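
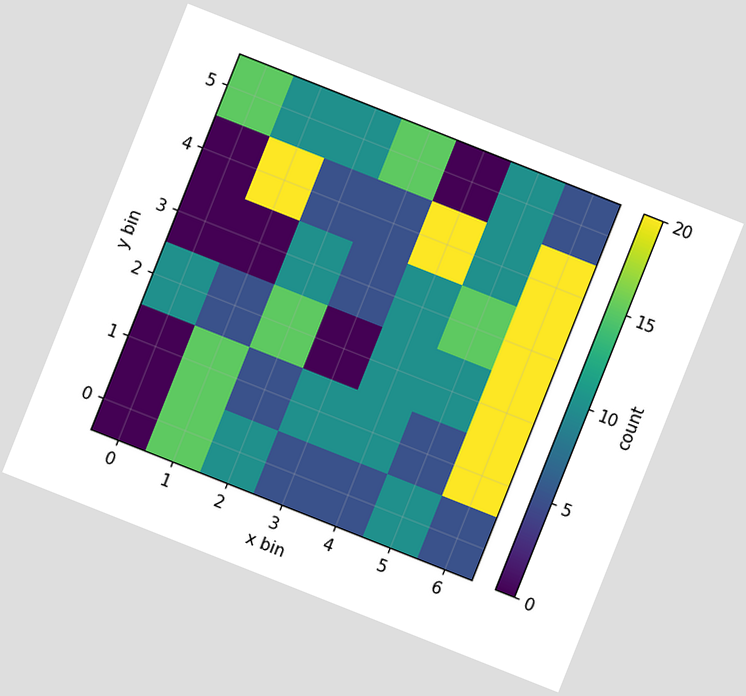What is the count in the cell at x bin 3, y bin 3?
5

The chart is tilted about 22° clockwise. Matching the cell (3, 3) against the colorbar gives 5.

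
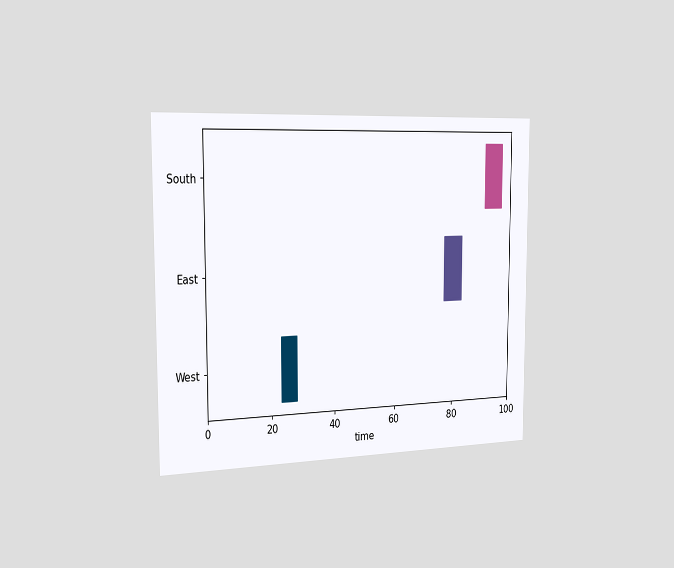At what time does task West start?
23

The chart is viewed slightly from the left. The West bar begins at t=23.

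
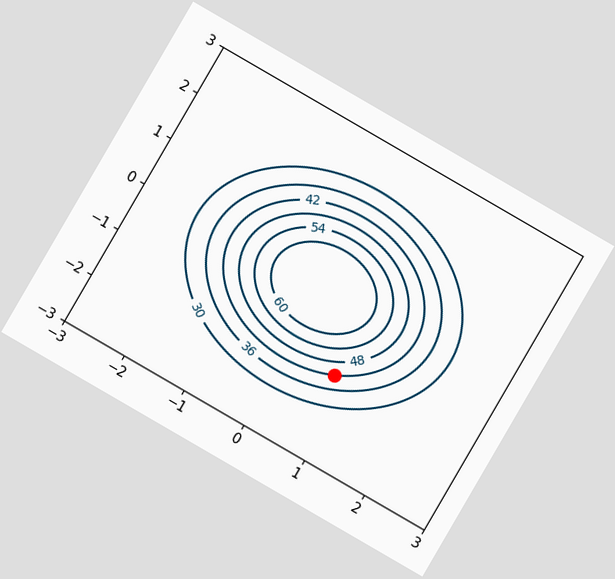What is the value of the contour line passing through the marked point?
42

The chart is tilted about 30° clockwise. The marked point sits on the contour labelled 42.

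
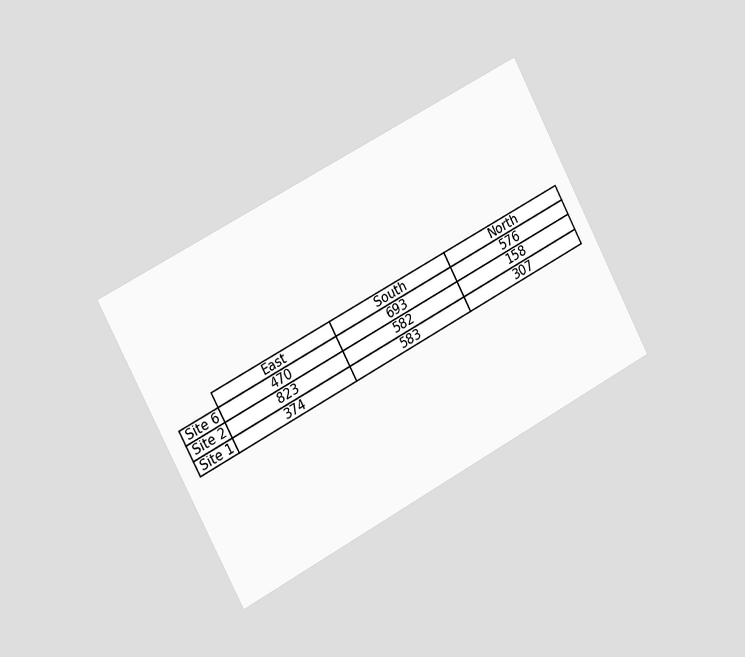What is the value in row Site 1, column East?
The chart is tilted about 28° counter-clockwise and viewed slightly from the left. The (Site 1, East) cell reads 374.

374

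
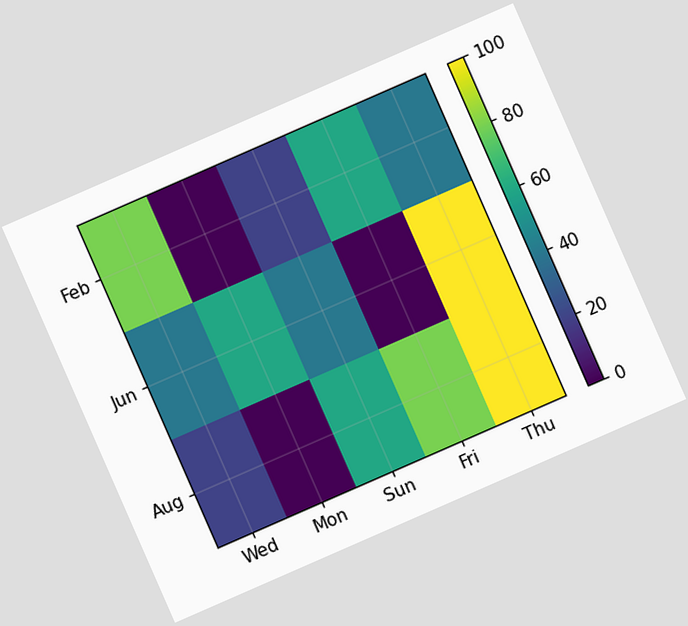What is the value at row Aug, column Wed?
The chart is tilted about 24° counter-clockwise. Matching cell (Aug, Wed) against the colorbar gives 20.

20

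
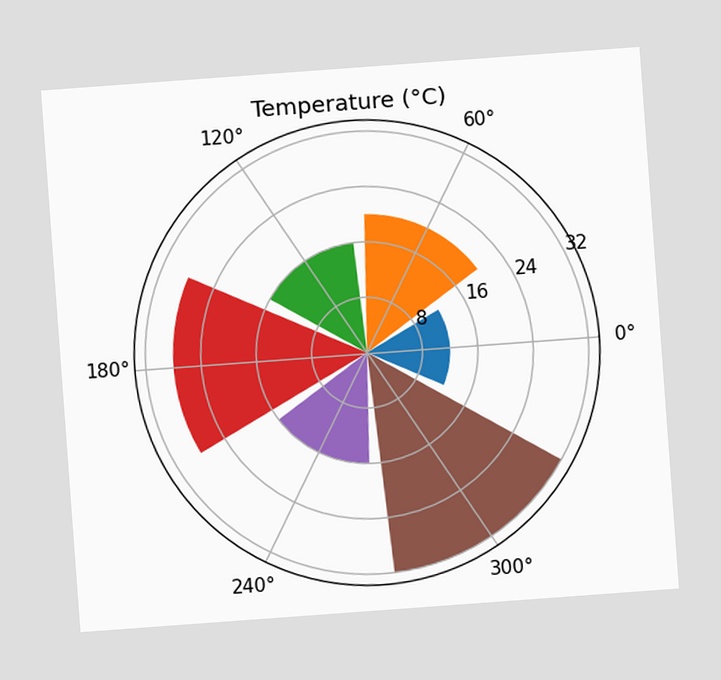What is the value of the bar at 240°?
The chart is tilted about 4° counter-clockwise. The bar at 240° reaches 16°C on the radial axis.

16°C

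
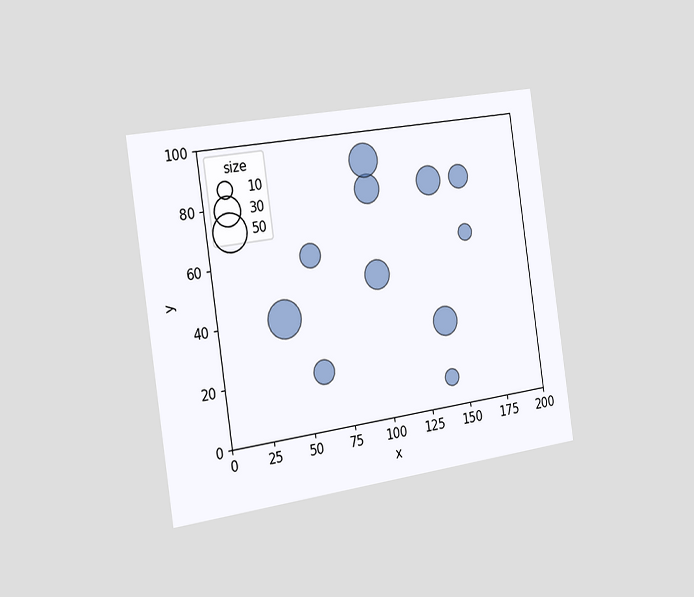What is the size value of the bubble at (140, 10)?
The chart is tilted about 8° counter-clockwise and viewed slightly from the left. Matching the bubble at (140, 10) against the size legend gives 10.

10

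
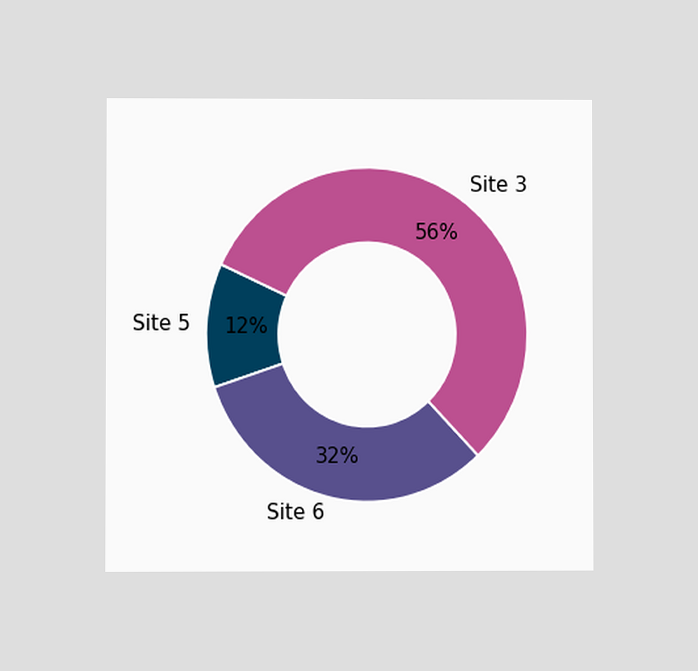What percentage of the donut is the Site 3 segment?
56%

The chart is viewed at a slight angle. The Site 3 segment takes up 56% of the ring.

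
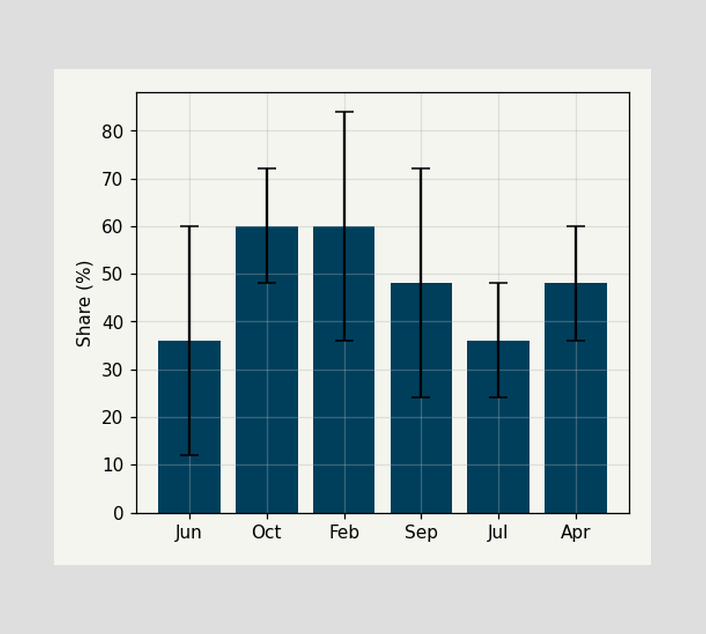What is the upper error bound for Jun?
60%

The Jun bar's upper whisker reaches 60%.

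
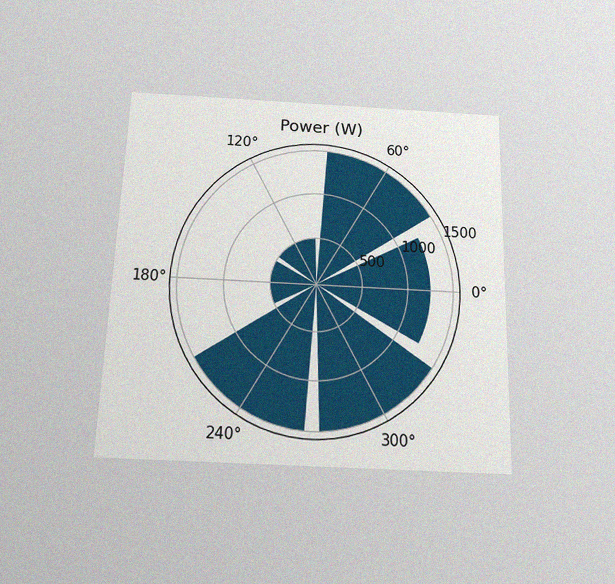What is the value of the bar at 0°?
The chart is viewed slightly from below, with some photo noise. The bar at 0° reaches 1250W on the radial axis.

1250W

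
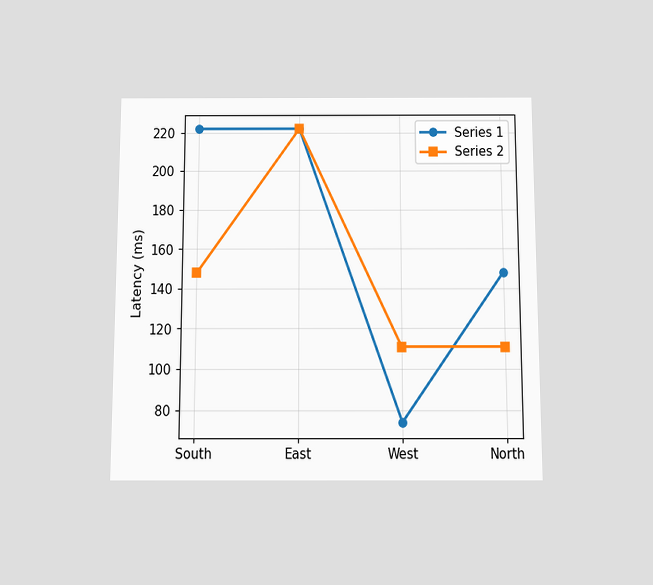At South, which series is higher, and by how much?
Series 1, by 74ms

The chart is viewed slightly from below. At South, Series 1 sits above the other line by 74ms.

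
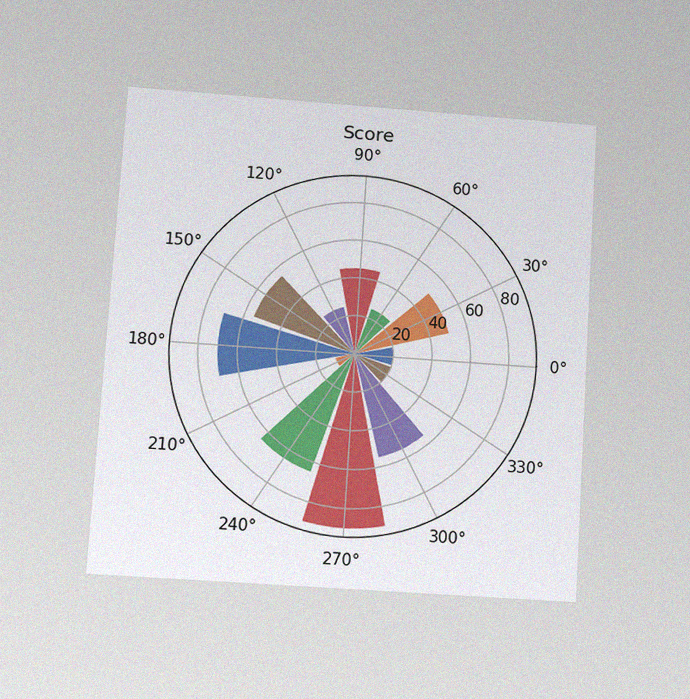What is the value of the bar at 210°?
The chart is tilted about 4° clockwise and viewed at a slight angle, with some photo noise. The bar at 210° reaches 10 on the radial axis.

10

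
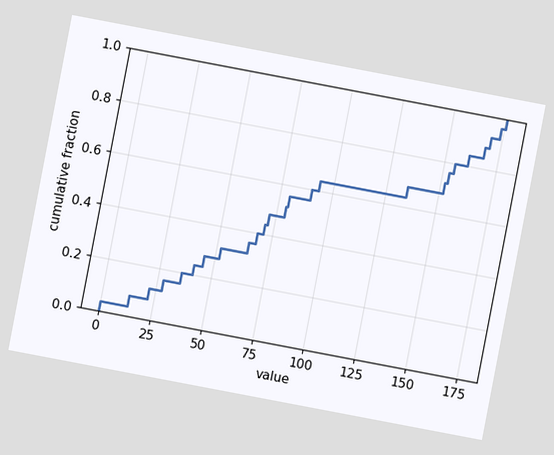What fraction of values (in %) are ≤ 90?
The chart is tilted about 11° clockwise. At x=90 the ECDF step is at 60%.

60%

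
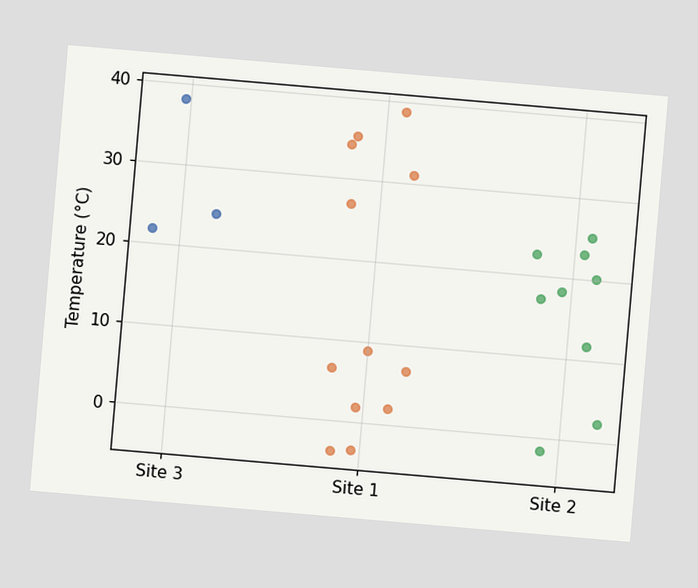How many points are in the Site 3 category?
The chart is tilted about 5° clockwise. Counting the markers in the Site 3 column gives 3.

3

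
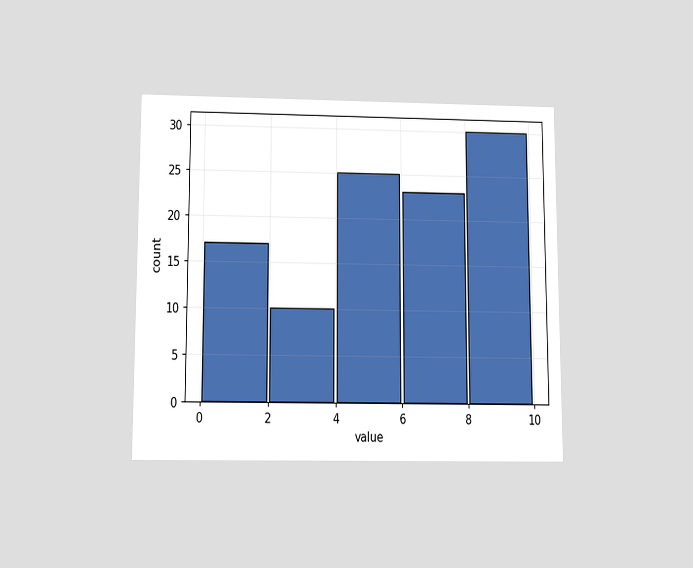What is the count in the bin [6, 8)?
The chart is viewed slightly from below. The [6, 8) bin has height 23.

23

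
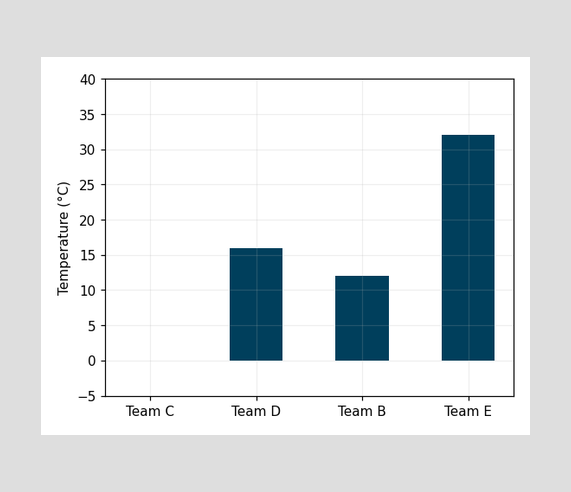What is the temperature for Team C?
0°C

Reading along the chart's y-axis, the Team C bar reaches 0°C.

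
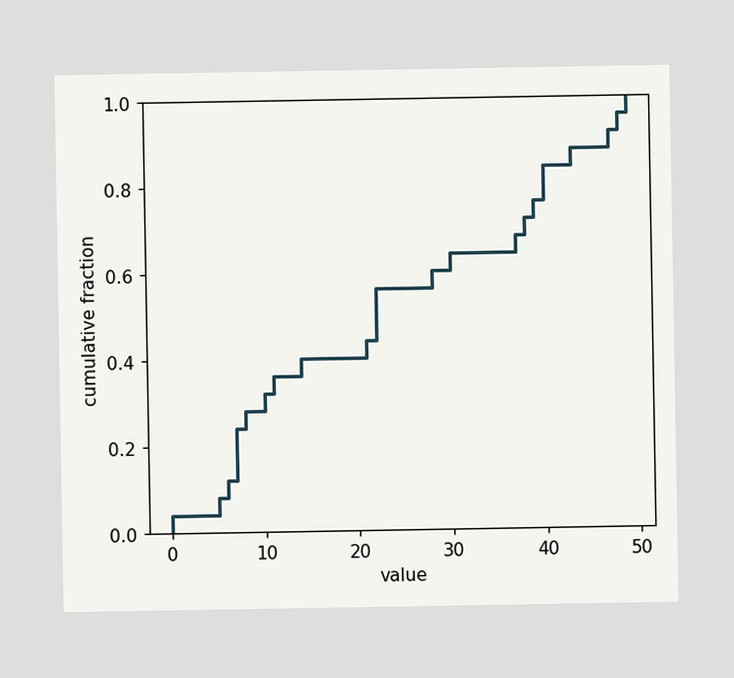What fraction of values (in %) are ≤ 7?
24%

At x=7 the ECDF step is at 24%.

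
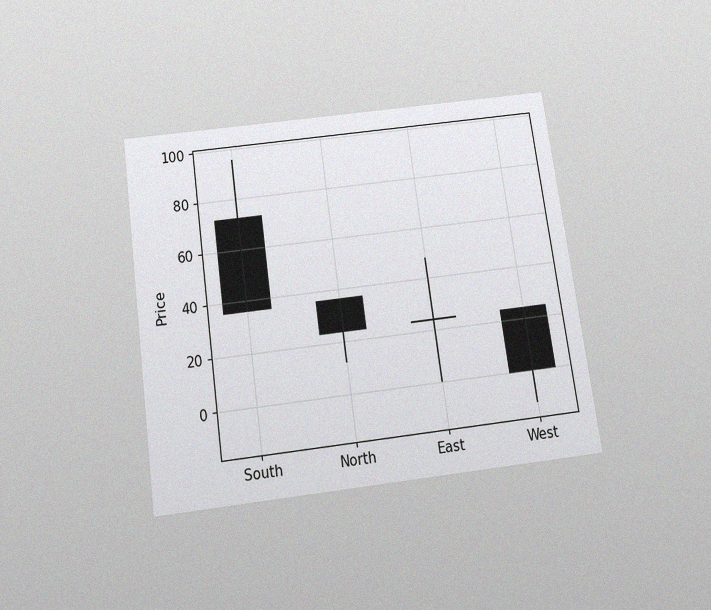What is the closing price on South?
36

The chart is tilted about 8° counter-clockwise and viewed slightly from below, with some photo noise. The South candle closes at 36.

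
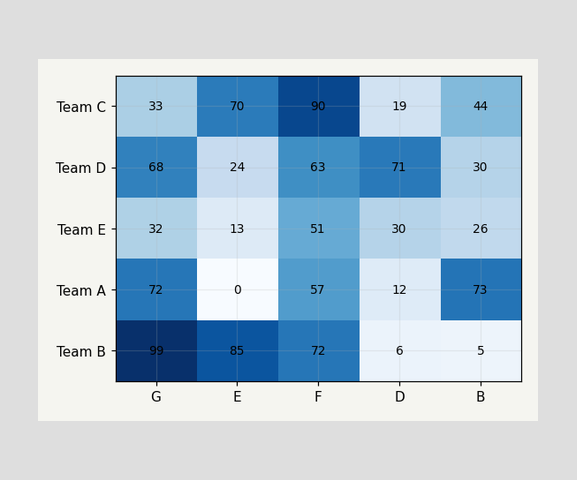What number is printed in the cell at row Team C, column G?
33

The (Team C, G) cell reads 33.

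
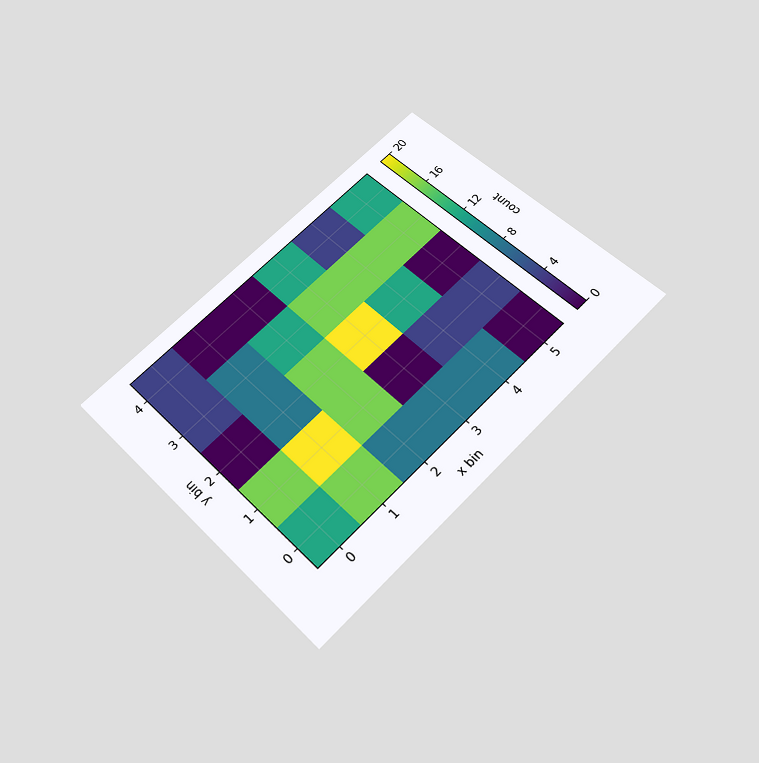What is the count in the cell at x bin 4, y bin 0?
The chart is tilted about 45° counter-clockwise and viewed slightly from below. Matching the cell (4, 0) against the colorbar gives 8.

8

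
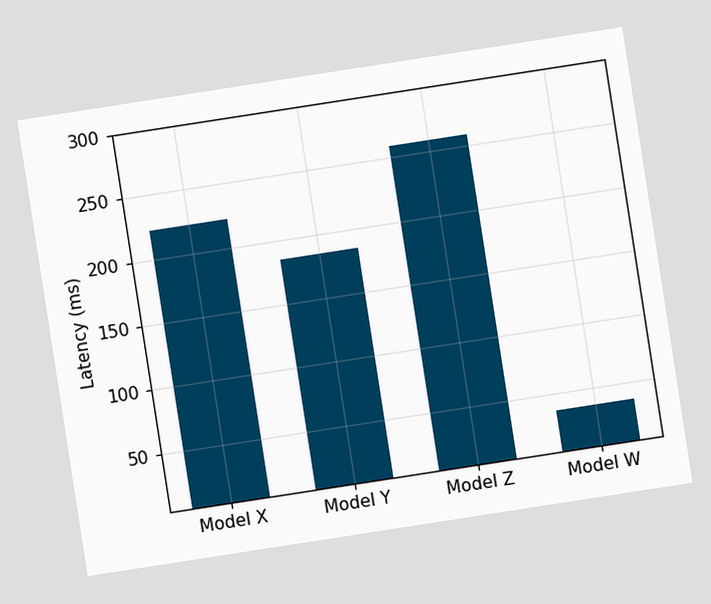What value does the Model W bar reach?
The chart is tilted about 9° counter-clockwise. Reading along the chart's y-axis, the Model W bar reaches 37ms.

37ms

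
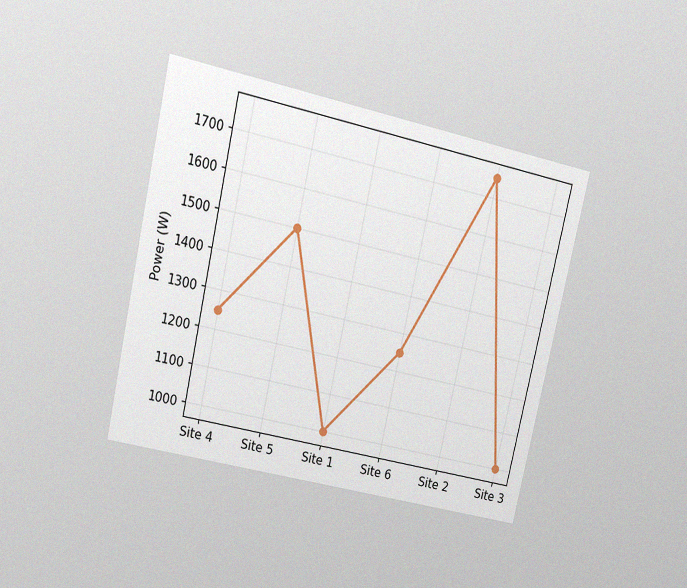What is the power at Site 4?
The chart is tilted about 13° clockwise and viewed at a slight angle, with some photo noise. At Site 4, the line is at 1250W.

1250W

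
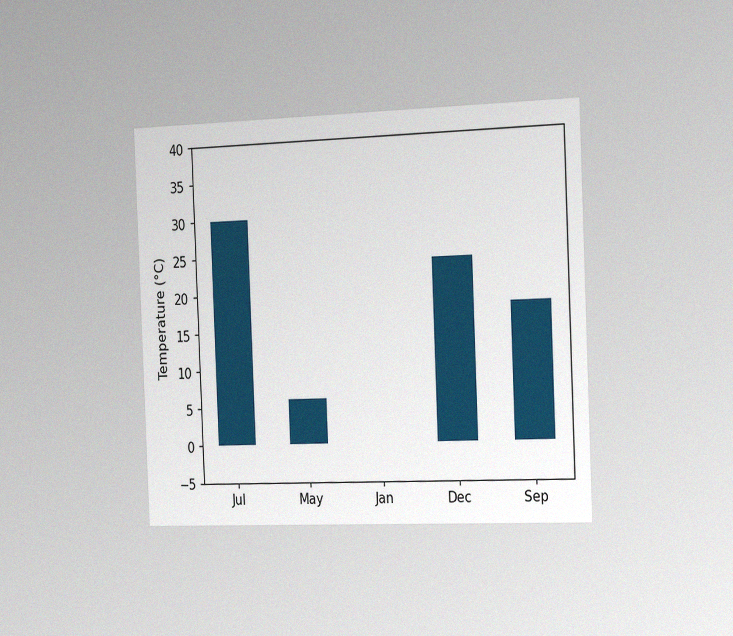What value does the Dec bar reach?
The chart is tilted about 2° counter-clockwise and viewed slightly from the right, with some photo noise. Reading along the chart's y-axis, the Dec bar reaches 24°C.

24°C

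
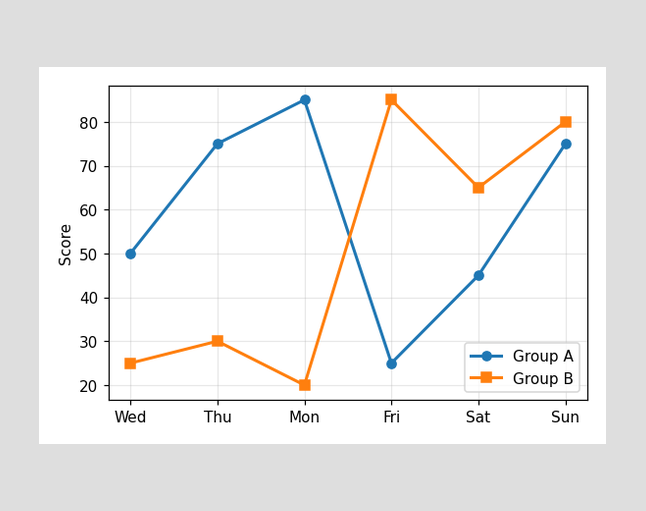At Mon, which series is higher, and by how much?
Group A, by 65

At Mon, Group A sits above the other line by 65.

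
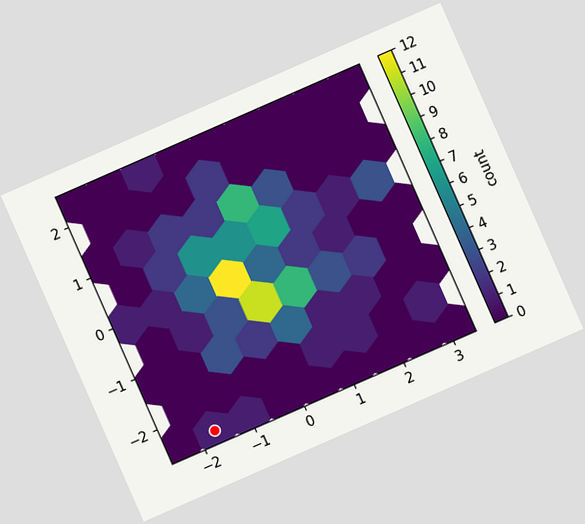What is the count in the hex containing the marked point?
1

The chart is tilted about 24° counter-clockwise. The marked hex reads 1 on the colorbar.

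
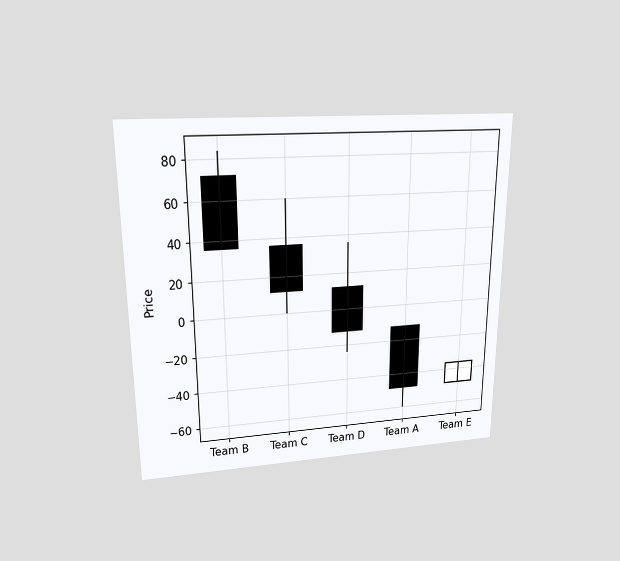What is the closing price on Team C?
The chart is viewed slightly from above. The Team C candle closes at 12.

12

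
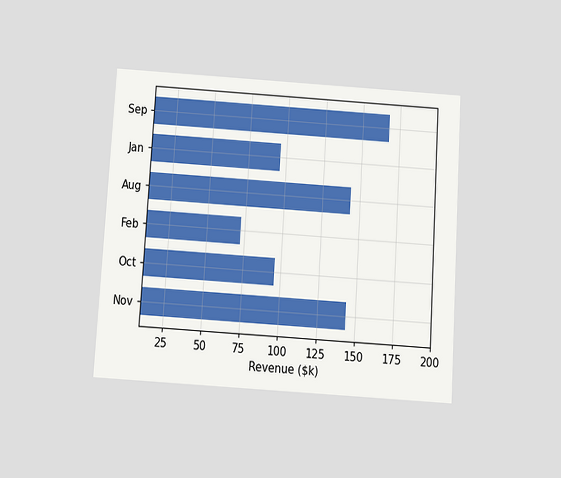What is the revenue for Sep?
$168k

The chart is tilted about 4° clockwise and viewed slightly from below. Reading along the chart's x-axis, the Sep bar reaches $168k.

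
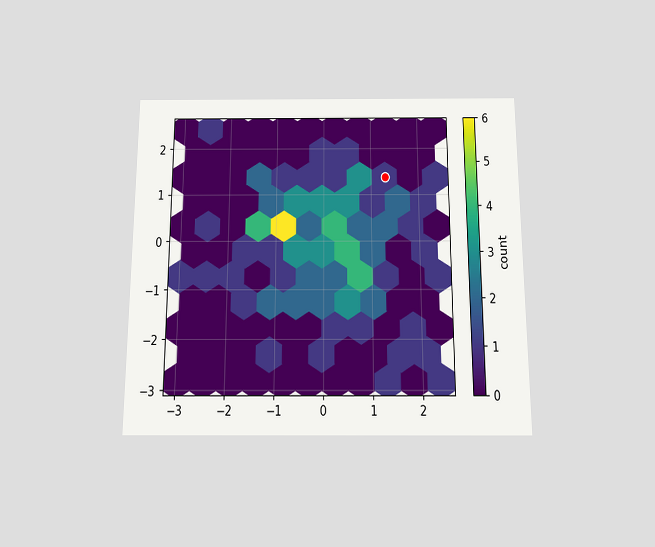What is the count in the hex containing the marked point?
The chart is viewed slightly from below. The marked hex reads 1 on the colorbar.

1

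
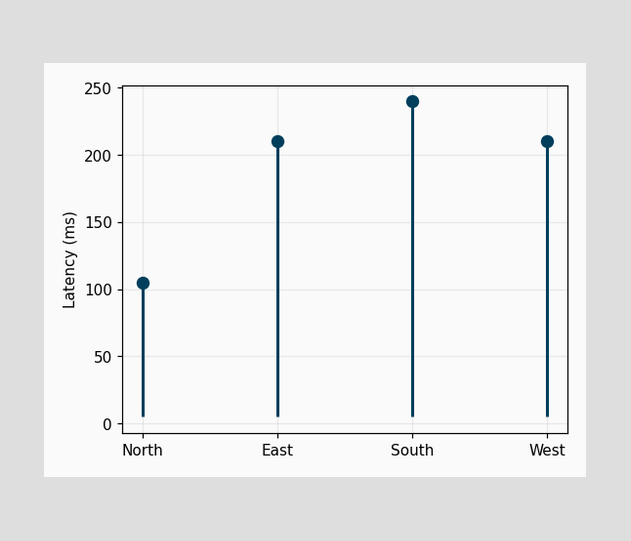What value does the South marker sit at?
240ms

The South marker sits at 240ms.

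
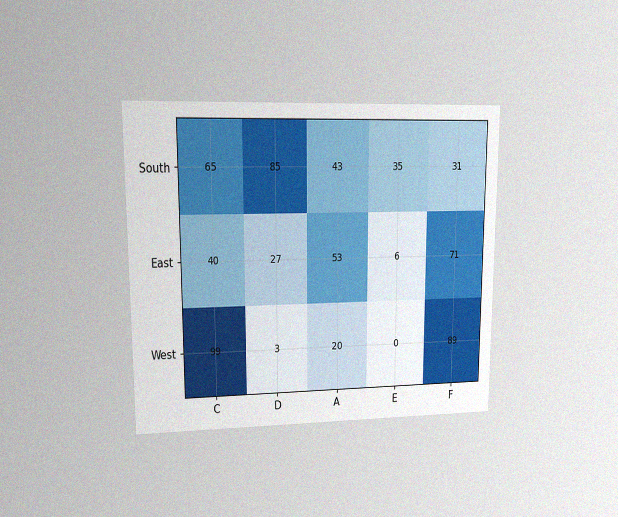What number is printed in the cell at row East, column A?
The chart is viewed at a slight angle, with some photo noise. The (East, A) cell reads 53.

53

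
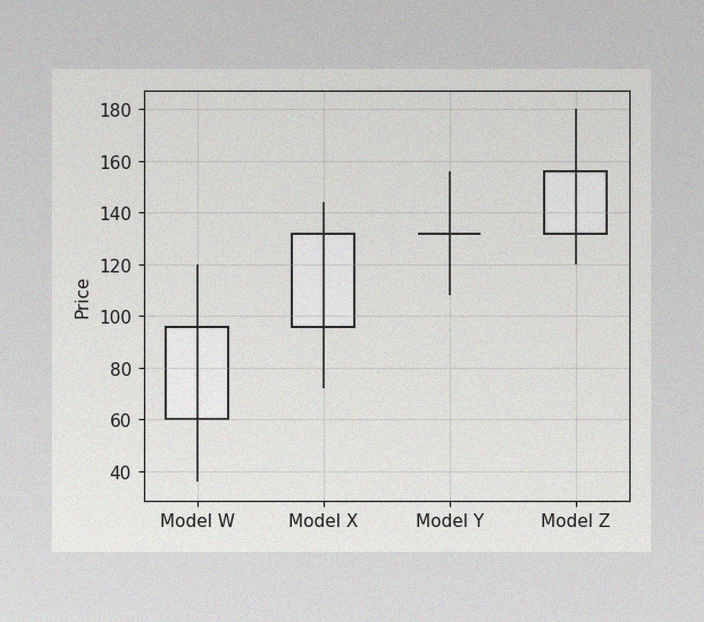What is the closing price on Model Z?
156

The image has some photo noise and uneven lighting. The Model Z candle closes at 156.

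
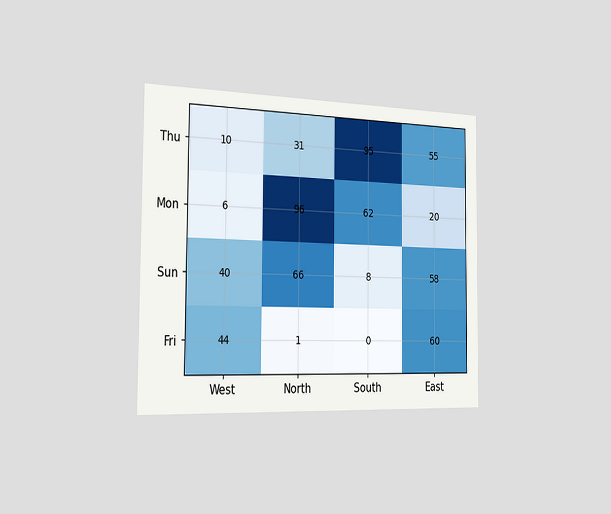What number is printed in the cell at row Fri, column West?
44

The chart is viewed slightly from the left. The (Fri, West) cell reads 44.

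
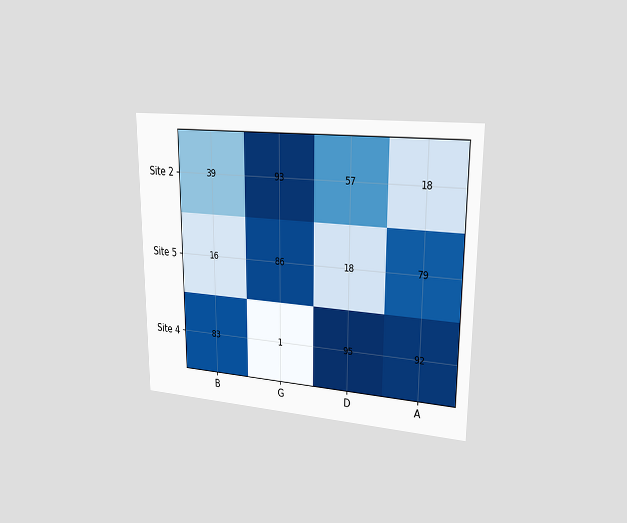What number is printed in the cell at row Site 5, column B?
The chart is viewed slightly from the right. The (Site 5, B) cell reads 16.

16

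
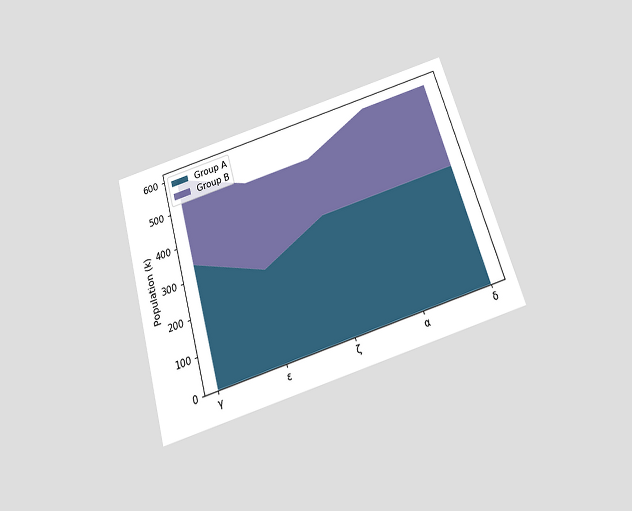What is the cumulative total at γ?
595k

The chart is tilted about 16° counter-clockwise and viewed slightly from below. The stacked total at γ reaches 595k.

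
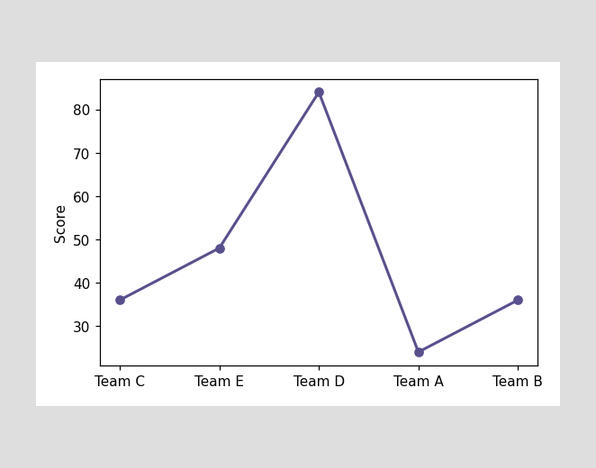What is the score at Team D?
84

At Team D, the line is at 84.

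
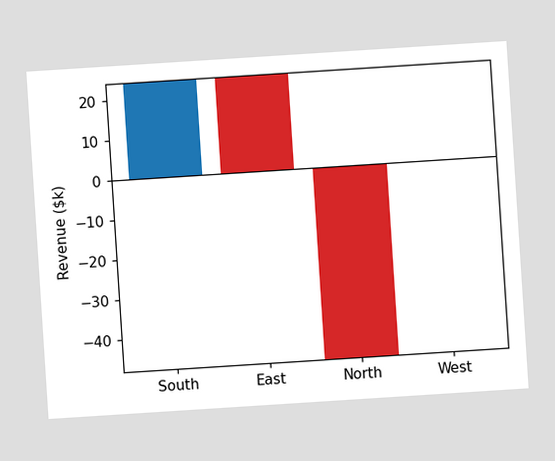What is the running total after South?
$24k

The chart is tilted about 4° counter-clockwise. After South the running total reaches $24k.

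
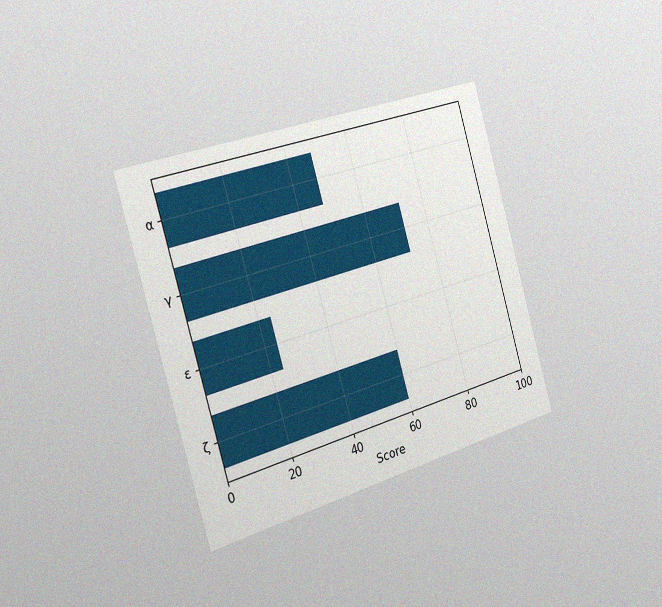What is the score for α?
The chart is tilted about 16° counter-clockwise and viewed slightly from the left, with some photo noise. Reading along the chart's x-axis, the α bar reaches 48.

48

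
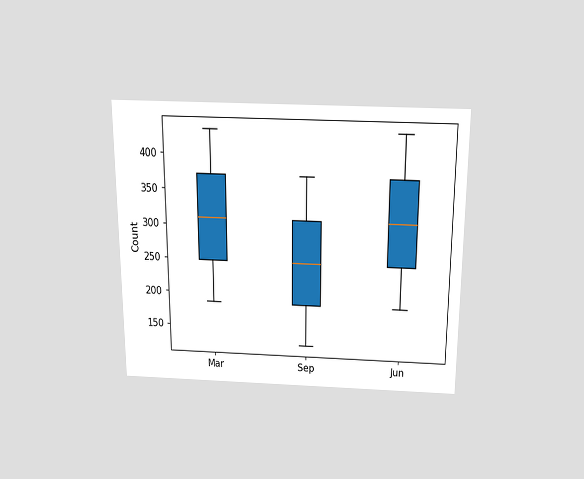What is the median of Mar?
310

The chart is viewed slightly from above. The median line in the Mar box sits at 310.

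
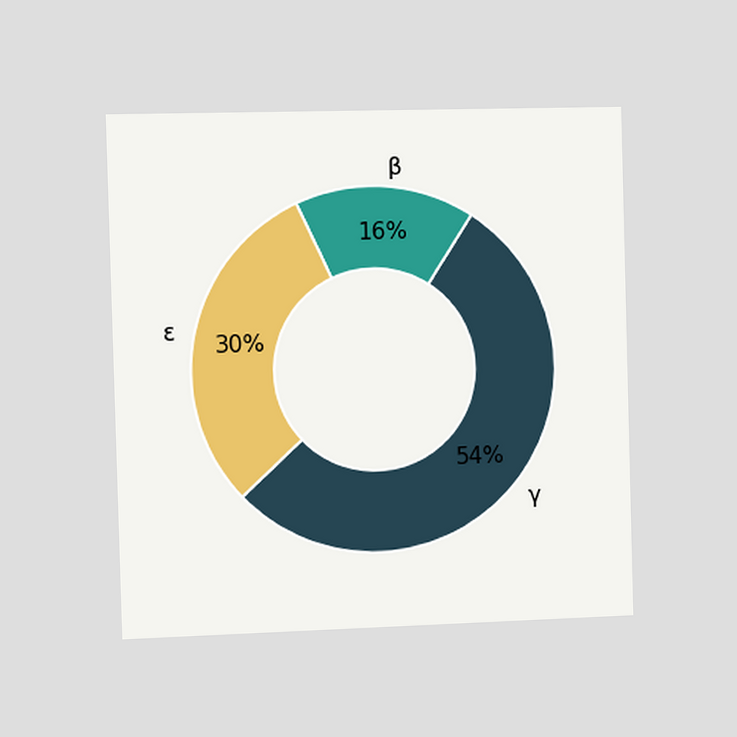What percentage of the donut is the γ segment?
The chart is viewed slightly from the left. The γ segment takes up 54% of the ring.

54%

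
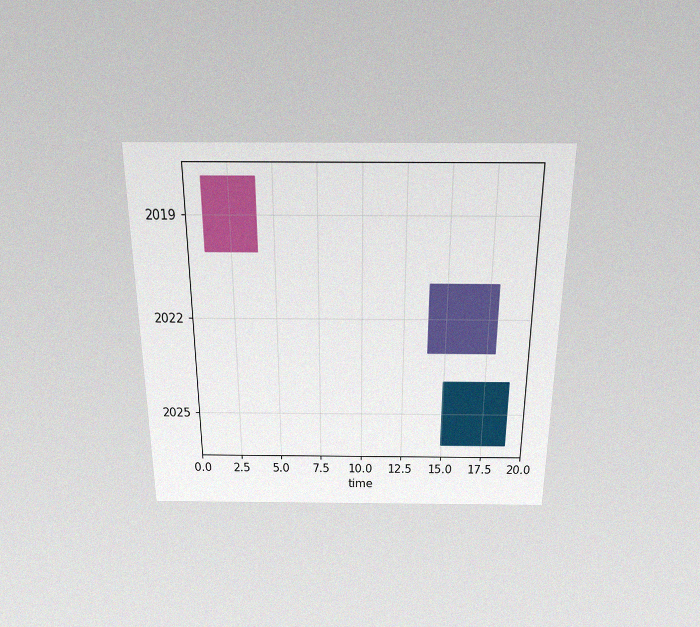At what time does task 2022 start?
14

The chart is viewed slightly from above, with some photo noise. The 2022 bar begins at t=14.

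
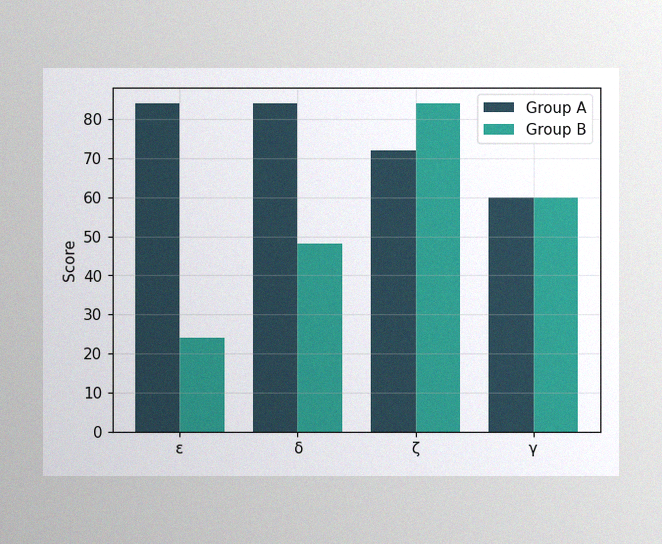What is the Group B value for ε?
24

The image has some photo noise and uneven lighting. The Group B bar at ε reaches 24 on the y-axis.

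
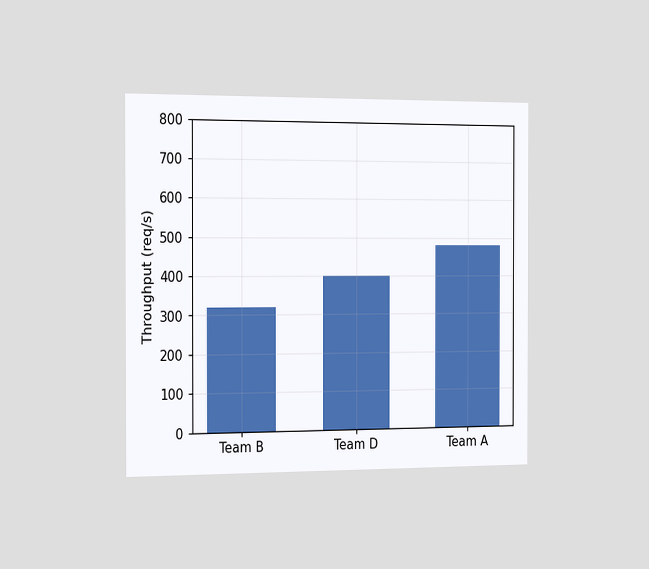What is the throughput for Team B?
The chart is viewed slightly from the left. Reading along the chart's y-axis, the Team B bar reaches 320req/s.

320req/s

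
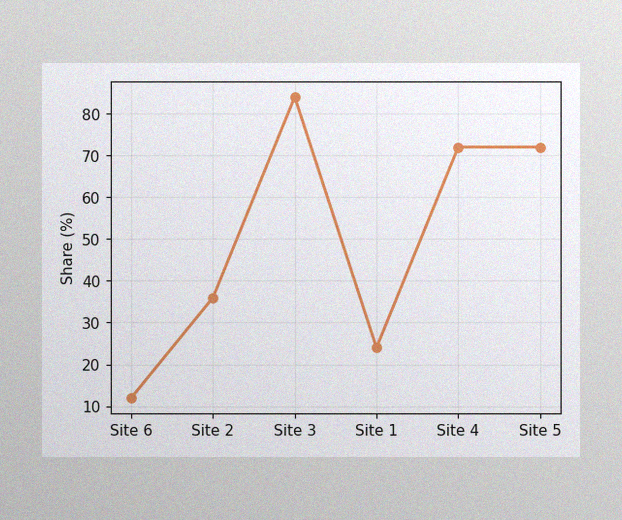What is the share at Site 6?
The image has some photo noise and uneven lighting. At Site 6, the line is at 12%.

12%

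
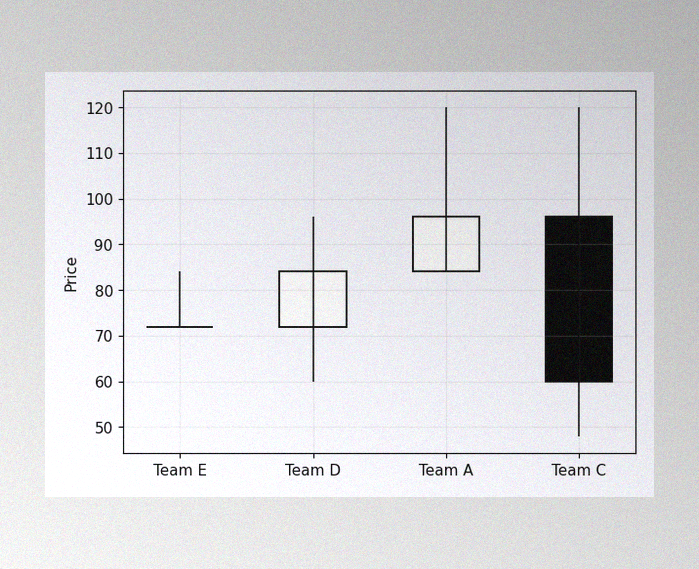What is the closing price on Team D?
84

The image has some photo noise and uneven lighting. The Team D candle closes at 84.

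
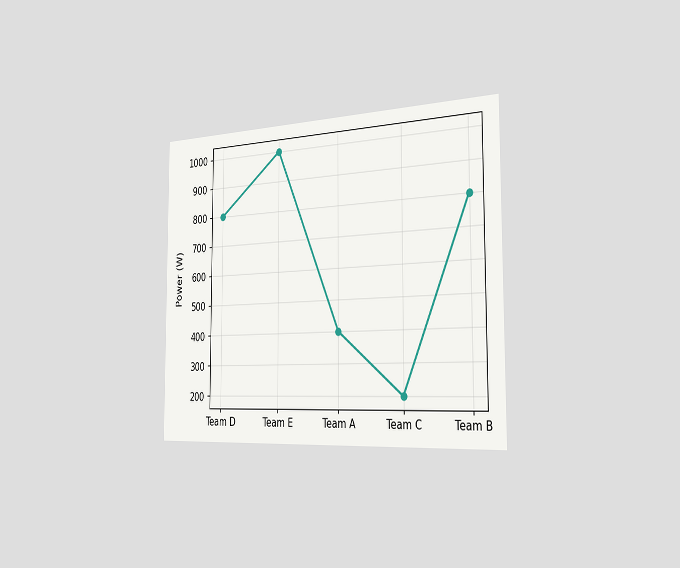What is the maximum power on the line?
The chart is viewed slightly from the right. The highest point is at Team E, and reading across to the y-axis gives 1000W.

1000W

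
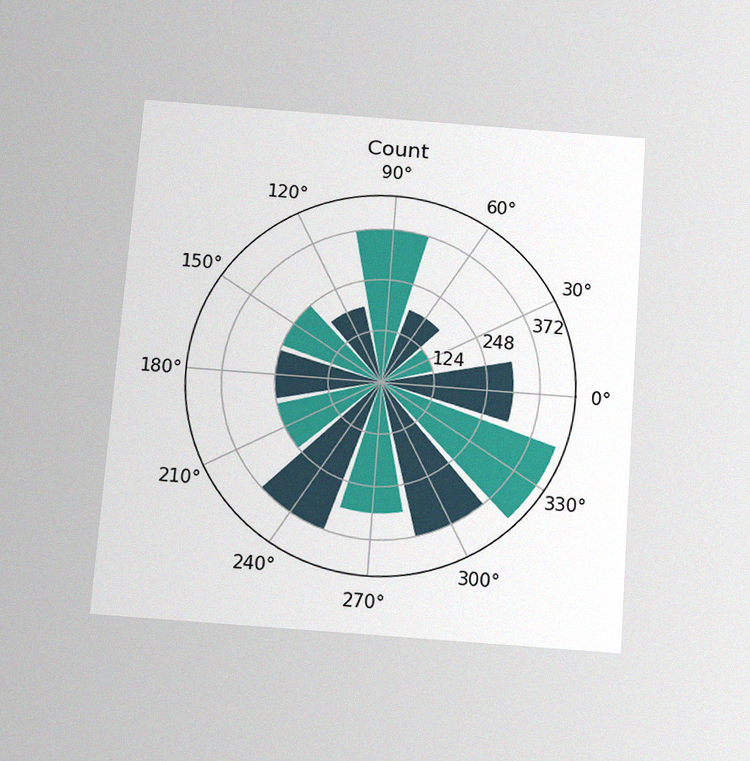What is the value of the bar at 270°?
The chart is tilted about 4° clockwise and viewed slightly from below, with some photo noise. The bar at 270° reaches 310 on the radial axis.

310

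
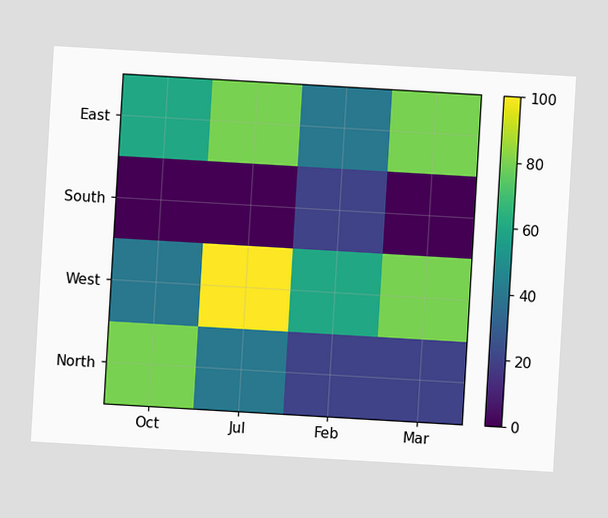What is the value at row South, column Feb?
The chart is tilted about 3° clockwise. Matching cell (South, Feb) against the colorbar gives 20.

20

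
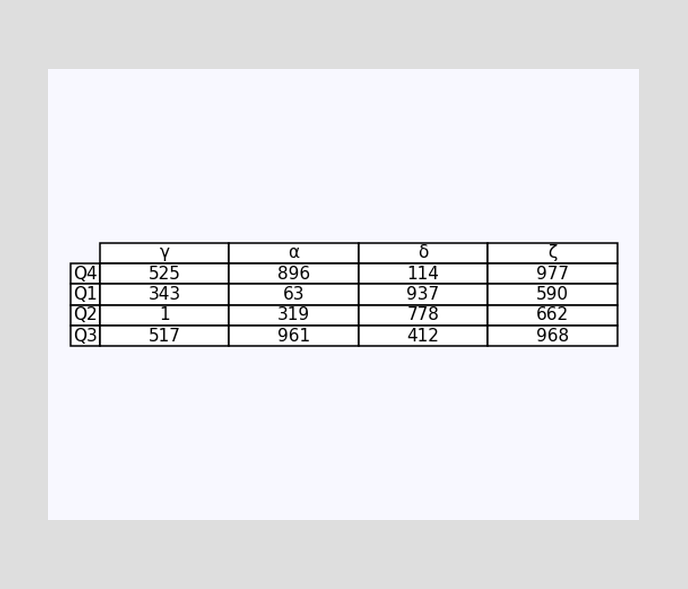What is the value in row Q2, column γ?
The (Q2, γ) cell reads 1.

1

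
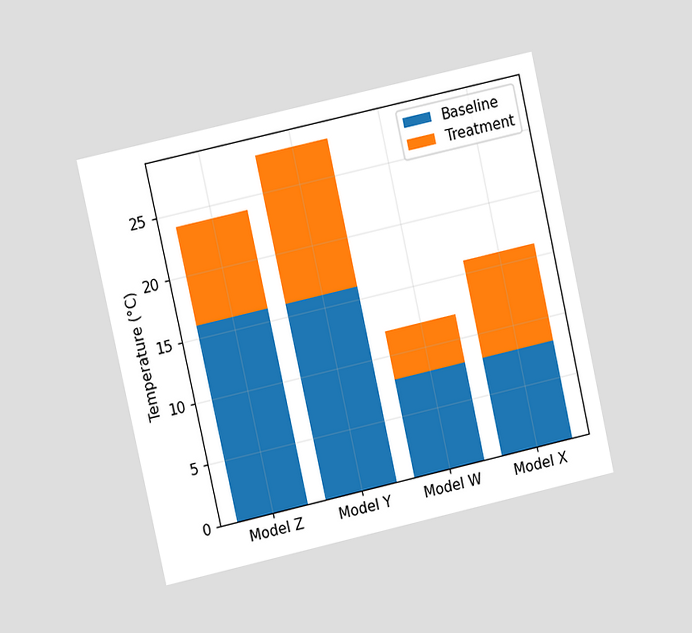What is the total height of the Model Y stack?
The chart is tilted about 13° counter-clockwise and viewed at a slight angle. The Model Y stack's top reaches 28°C on the y-axis.

28°C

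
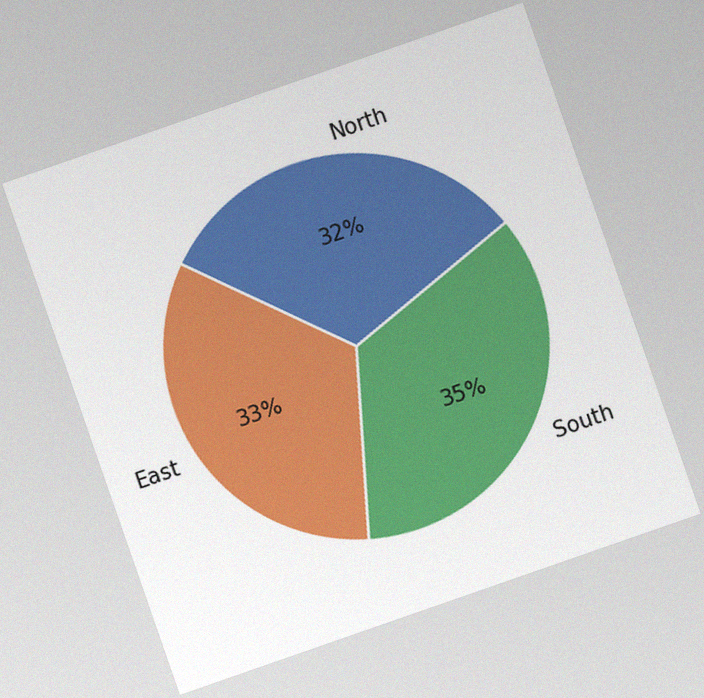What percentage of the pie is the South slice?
The chart is tilted about 19° counter-clockwise, with some photo noise. The South slice takes up 35% of the pie.

35%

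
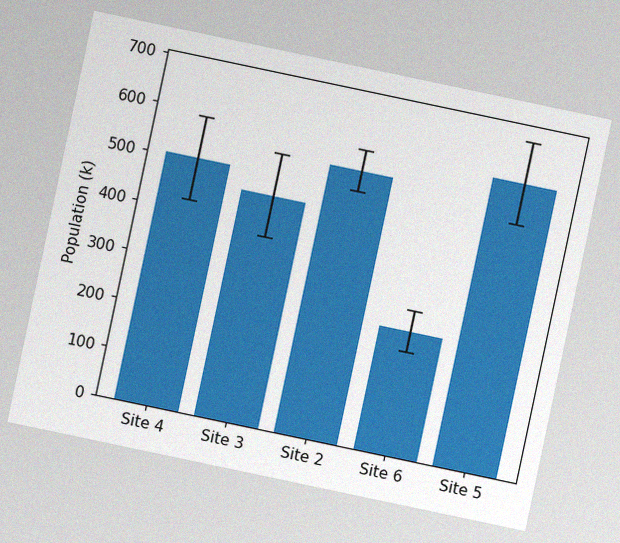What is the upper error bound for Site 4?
588k

The chart is tilted about 12° clockwise, with some photo noise. The Site 4 bar's upper whisker reaches 588k.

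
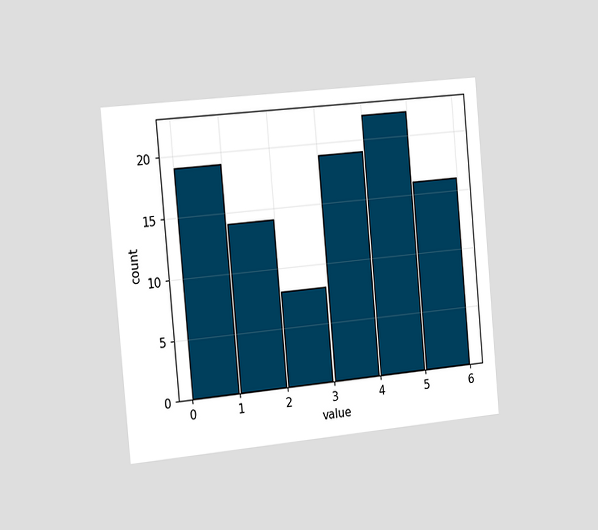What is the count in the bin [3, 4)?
19

The chart is tilted about 5° counter-clockwise and viewed slightly from the left. The [3, 4) bin has height 19.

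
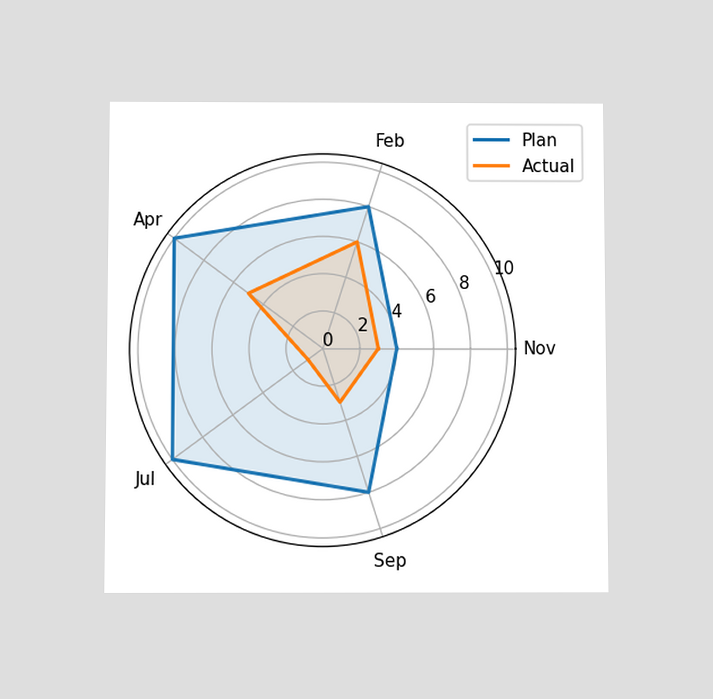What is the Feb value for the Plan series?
The chart is viewed slightly from below. On the Feb axis, Plan reaches 8.

8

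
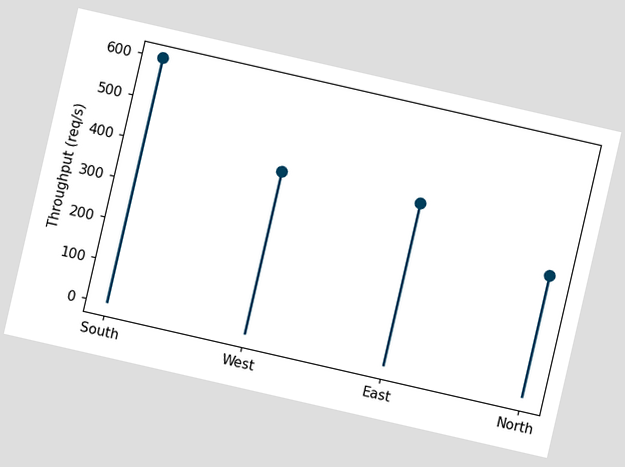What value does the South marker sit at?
600req/s

The chart is tilted about 13° clockwise. The South marker sits at 600req/s.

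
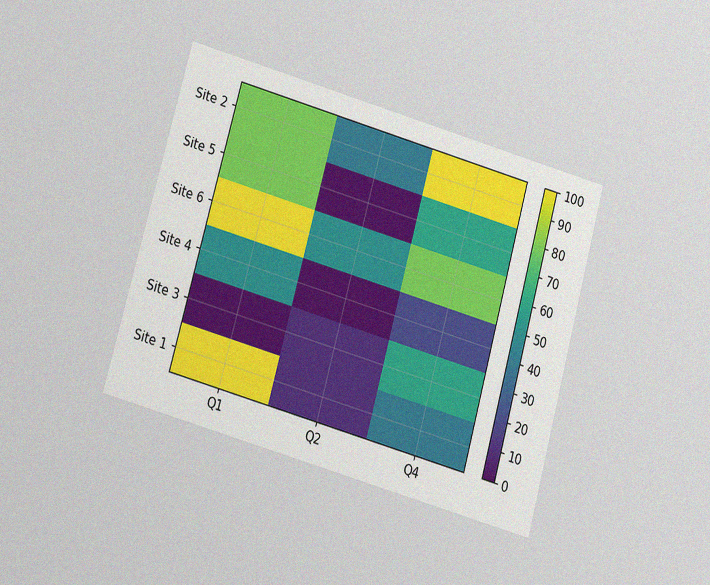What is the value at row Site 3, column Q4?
60

The chart is tilted about 16° clockwise and viewed at a slight angle, with some photo noise. Matching cell (Site 3, Q4) against the colorbar gives 60.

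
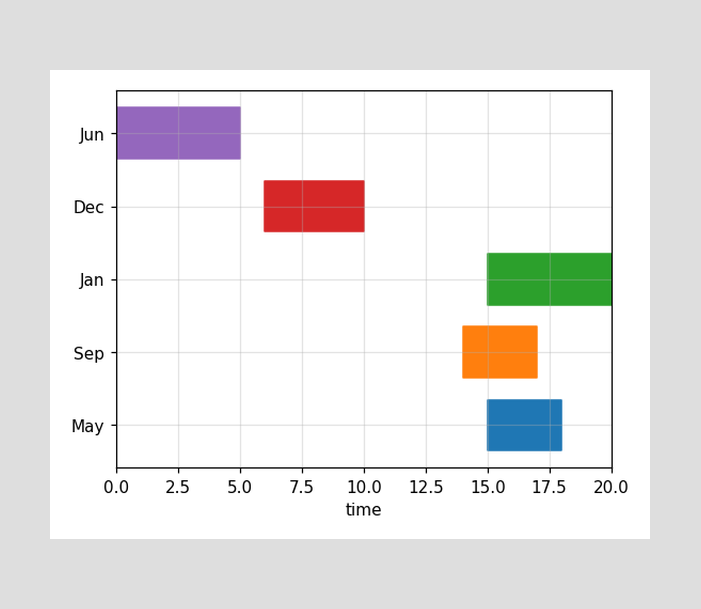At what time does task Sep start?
The Sep bar begins at t=14.

14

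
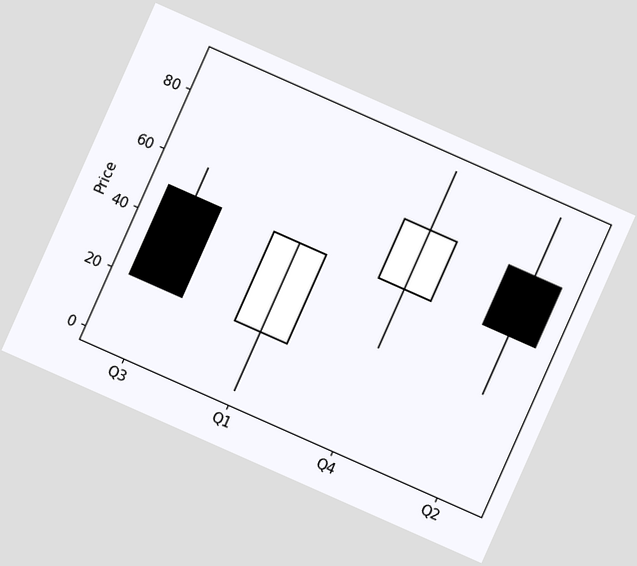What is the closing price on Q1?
50

The chart is tilted about 24° clockwise. The Q1 candle closes at 50.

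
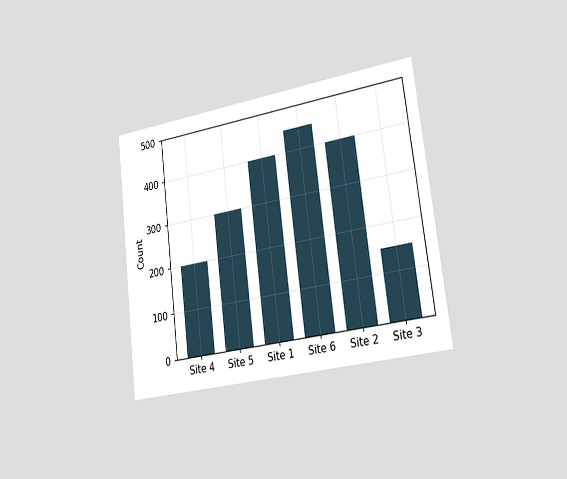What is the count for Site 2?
The chart is tilted about 7° counter-clockwise and viewed slightly from the right. Reading along the chart's y-axis, the Site 2 bar reaches 400.

400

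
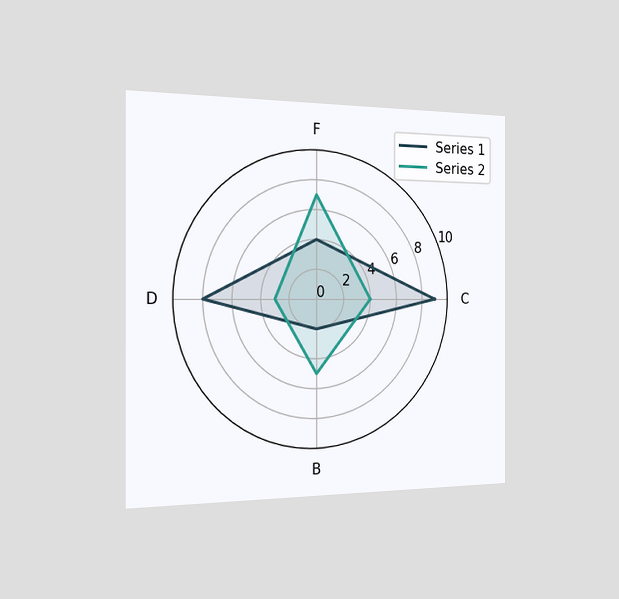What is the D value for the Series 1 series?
The chart is viewed slightly from the left. On the D axis, Series 1 reaches 8.

8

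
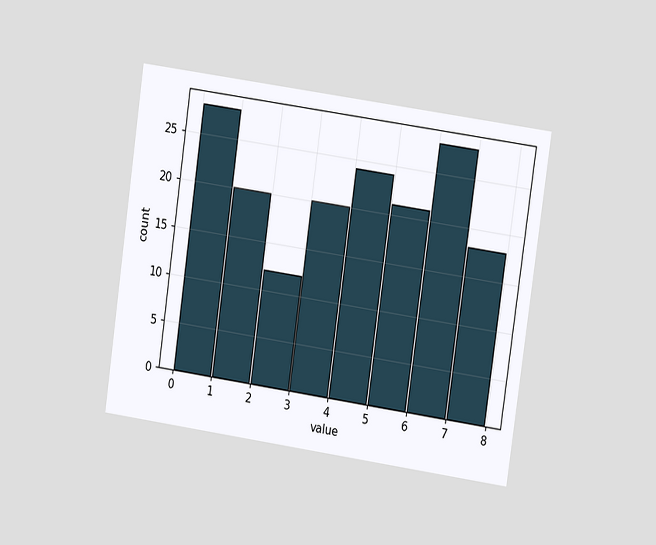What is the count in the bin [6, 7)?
The chart is tilted about 8° clockwise and viewed at a slight angle. The [6, 7) bin has height 28.

28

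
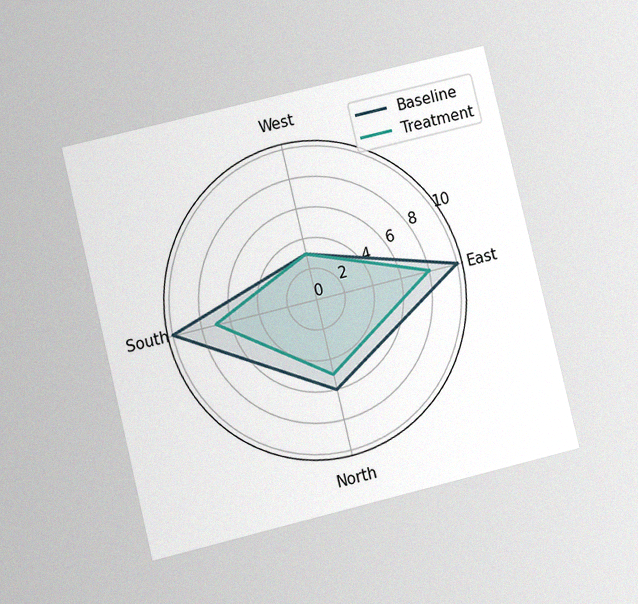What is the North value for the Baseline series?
6

The chart is tilted about 14° counter-clockwise and viewed at a slight angle, with some photo noise. On the North axis, Baseline reaches 6.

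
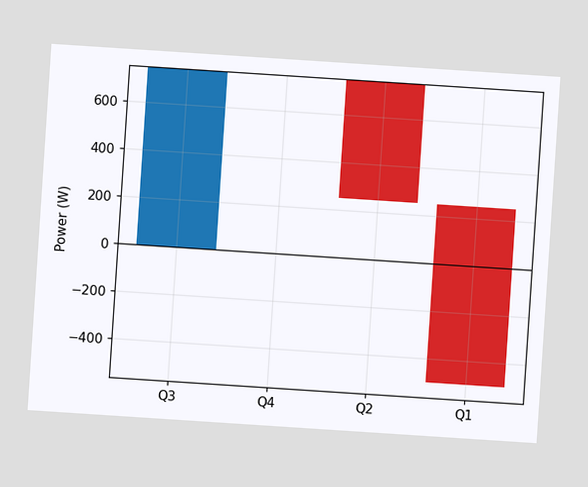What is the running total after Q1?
-500W

The chart is tilted about 4° clockwise. After Q1 the running total reaches -500W.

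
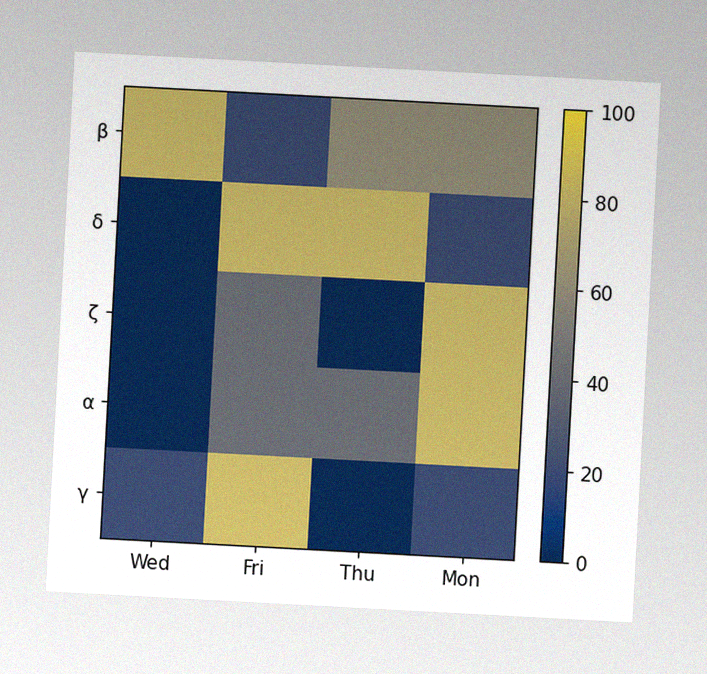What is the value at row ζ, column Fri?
40

The chart is tilted about 3° clockwise, with some photo noise. Matching cell (ζ, Fri) against the colorbar gives 40.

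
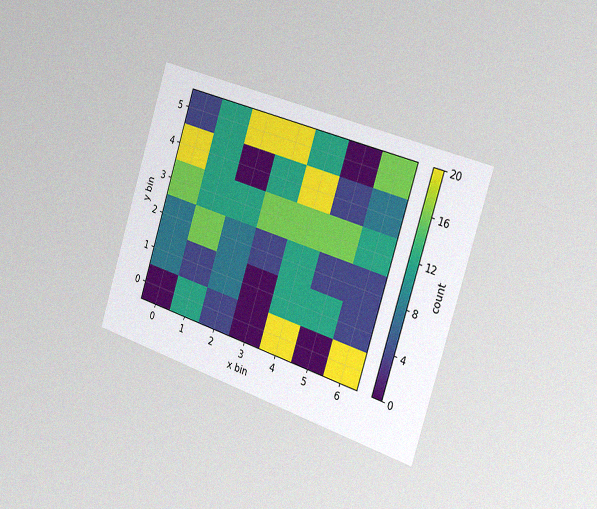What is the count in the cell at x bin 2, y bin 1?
The chart is tilted about 18° clockwise and viewed slightly from the right, with some photo noise. Matching the cell (2, 1) against the colorbar gives 8.

8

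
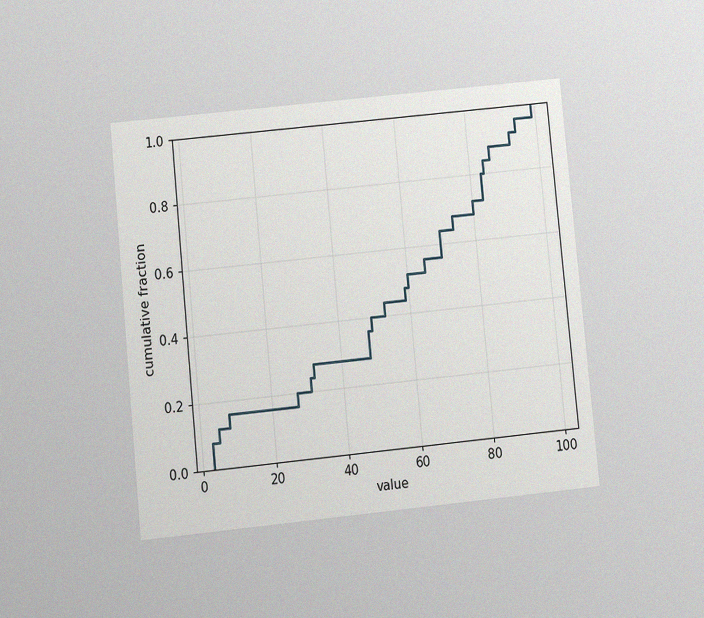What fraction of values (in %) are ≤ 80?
72%

The chart is tilted about 6° counter-clockwise and viewed at a slight angle, with some photo noise. At x=80 the ECDF step is at 72%.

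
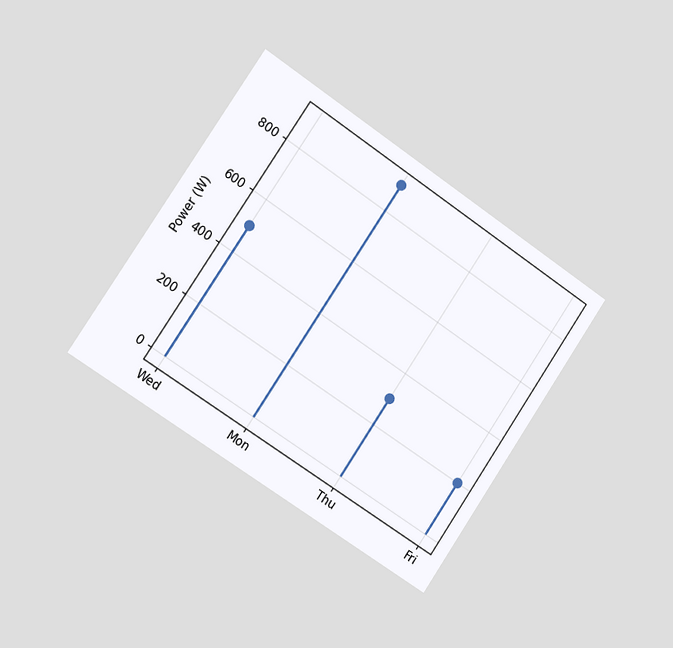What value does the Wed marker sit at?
The chart is tilted about 34° clockwise and viewed slightly from the left. The Wed marker sits at 500W.

500W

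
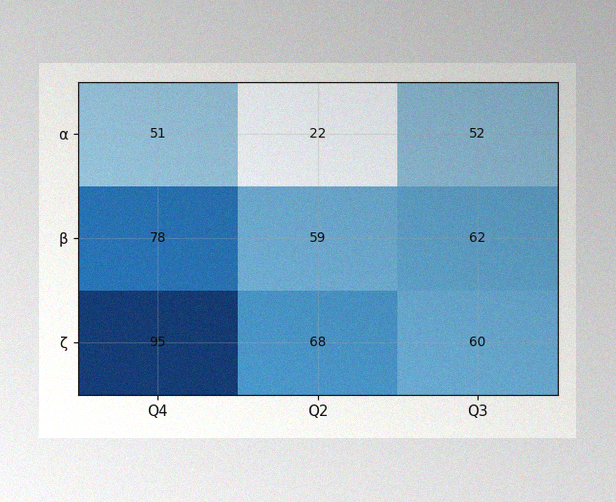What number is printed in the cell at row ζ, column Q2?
68

The image has some photo noise and uneven lighting. The (ζ, Q2) cell reads 68.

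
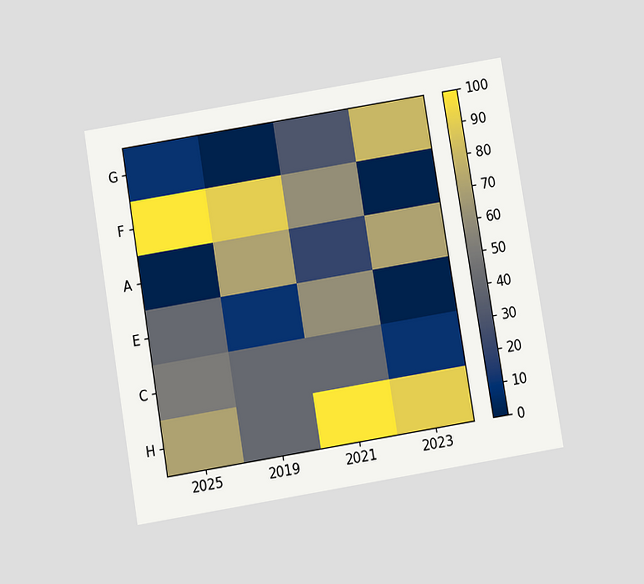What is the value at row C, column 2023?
The chart is tilted about 9° counter-clockwise and viewed slightly from below. Matching cell (C, 2023) against the colorbar gives 10.

10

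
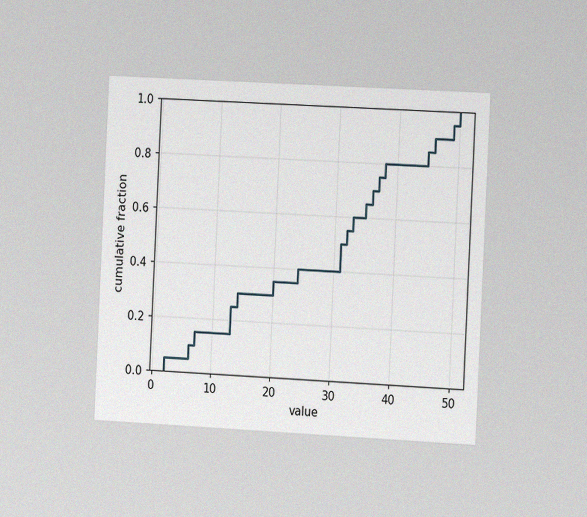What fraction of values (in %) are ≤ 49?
The chart is tilted about 3° clockwise and viewed slightly from the right, with some photo noise. At x=49 the ECDF step is at 95%.

95%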